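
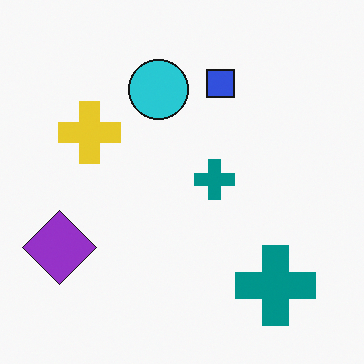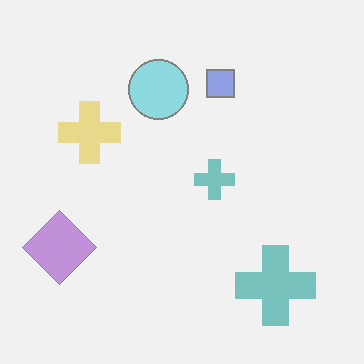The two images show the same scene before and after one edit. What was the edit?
This is the original image washed out (contrast reduced).

Tones are pushed toward mid-grey across the whole image — a global contrast change.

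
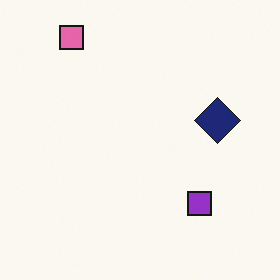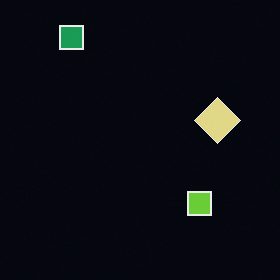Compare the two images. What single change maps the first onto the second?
Color-inverted (negative).

The light background has become dark and every shape's color is its complement — a photographic negative.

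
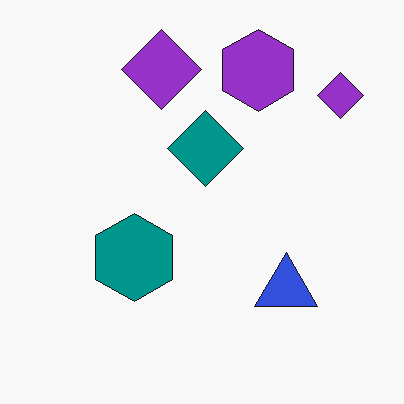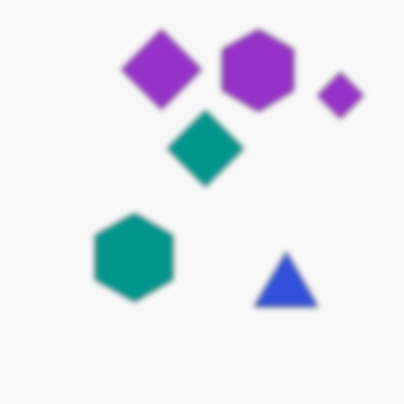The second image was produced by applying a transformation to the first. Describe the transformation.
The image was noticeably gaussian-blurred.

Shape edges and outlines are uniformly softened across the whole image.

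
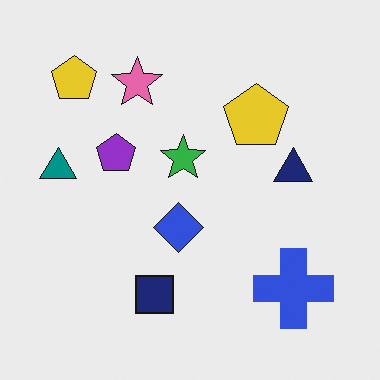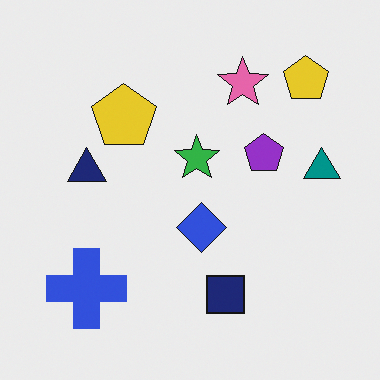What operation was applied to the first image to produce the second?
Flipped horizontally (left ↔ right).

The teal triangle is in the left of the first image and the right of the second — shapes on opposite sides of the vertical midline have swapped in a mirror flip.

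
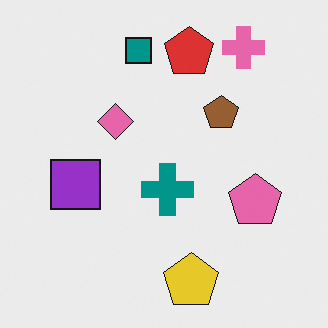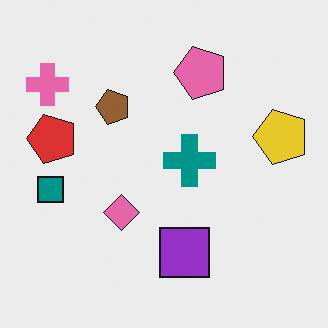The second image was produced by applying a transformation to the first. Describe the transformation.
The transformation is: rotated 90° counter-clockwise.

The pink cross sits in the top-right of the first image and the top-left of the second — consistent with a whole-image 90° counter-clockwise rotation.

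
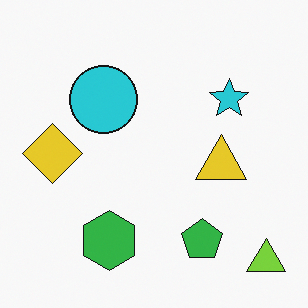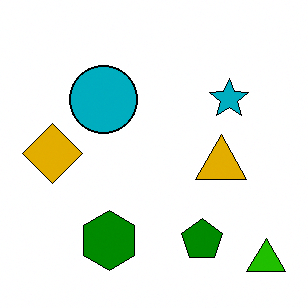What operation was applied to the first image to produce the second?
This is the original image given much higher contrast.

Tones are pushed away from mid-grey across the whole image — a global contrast change.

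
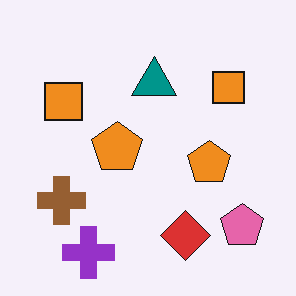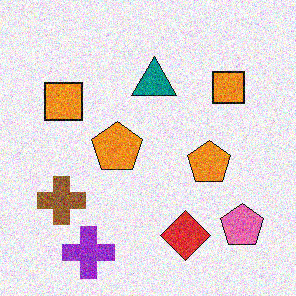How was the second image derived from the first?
The second image is the first degraded with heavy additive noise.

Random speckle covers the whole image, including the flat background.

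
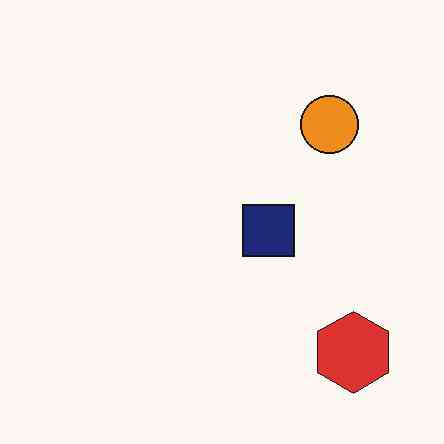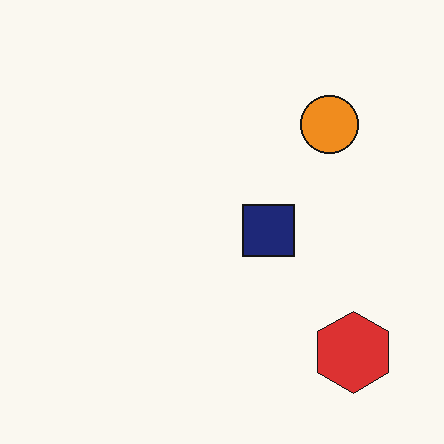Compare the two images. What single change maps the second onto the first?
The transformation is: given moderate JPEG compression.

Blocky 8×8 compression artifacts appear around shape edges and the flat background shows ringing — characteristic JPEG degradation.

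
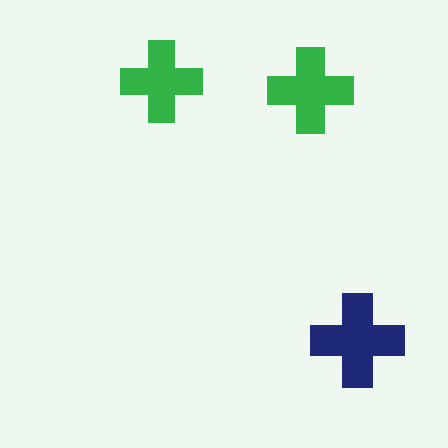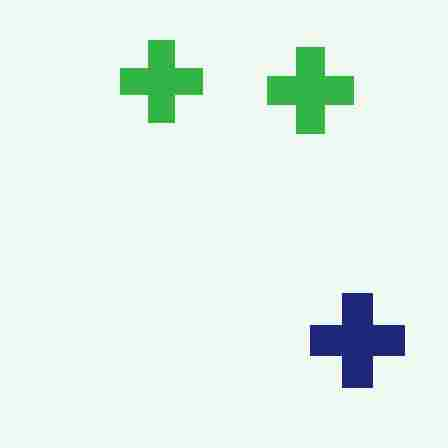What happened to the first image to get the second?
Heavily JPEG-compressed with obvious blocking artifacts.

Blocky 8×8 compression artifacts appear around shape edges and the flat background shows ringing — characteristic JPEG degradation.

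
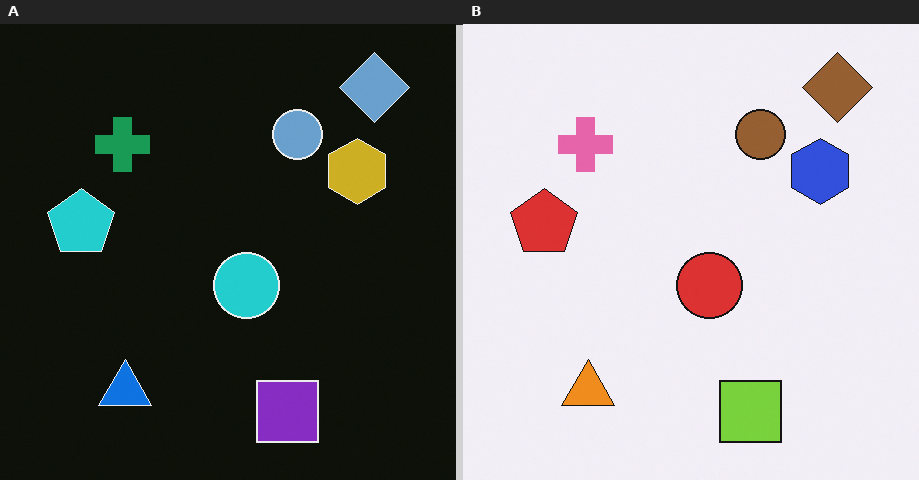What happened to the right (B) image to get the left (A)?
The image was color-inverted (negative).

The light background has become dark and every shape's color is its complement — a photographic negative.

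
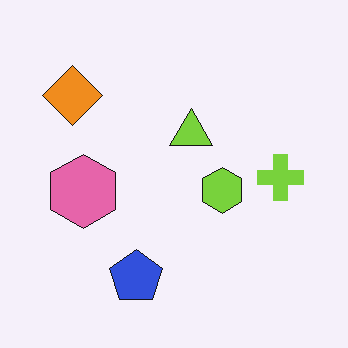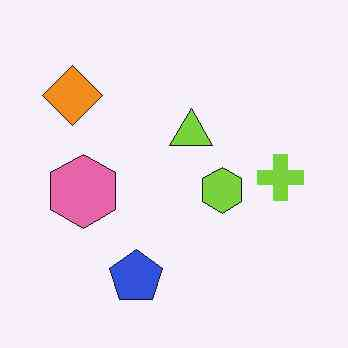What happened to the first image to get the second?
The image was JPEG-compressed with visible artifacts.

Blocky 8×8 compression artifacts appear around shape edges and the flat background shows ringing — characteristic JPEG degradation.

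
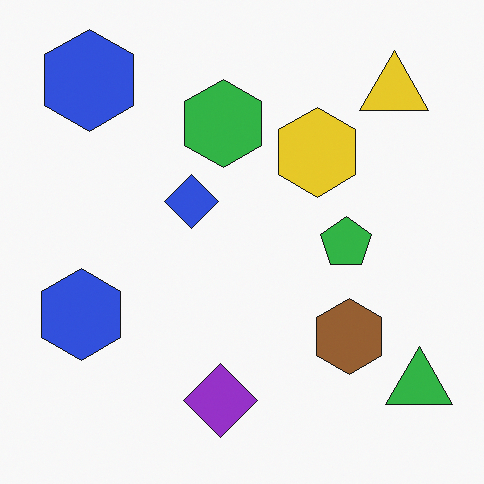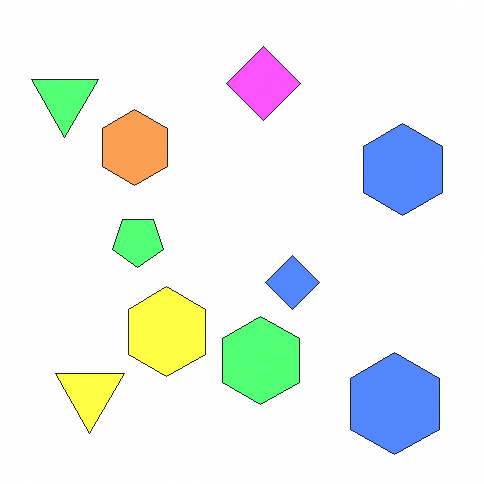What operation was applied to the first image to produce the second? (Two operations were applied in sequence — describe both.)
The transformation is: rotated 180°, then noticeably brightened.

The green triangle sits in the bottom-right of the first image and the top-left of the second — consistent with a whole-image 180° rotation. Every pixel — background and shapes alike — is uniformly brightened.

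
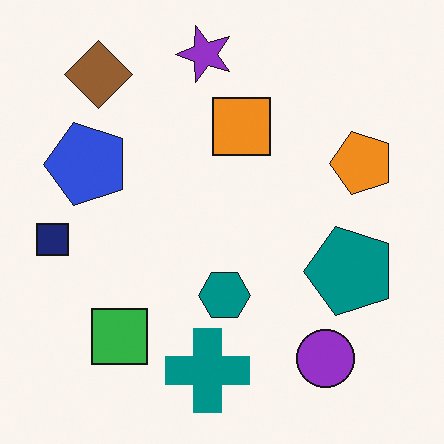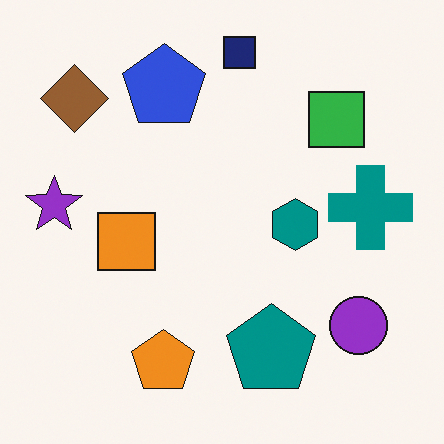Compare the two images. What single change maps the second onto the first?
The first image is the second transposed (reflected across the top-left ↔ bottom-right diagonal).

Shapes have swapped their row and column positions — what was in the top-right is now in the bottom-left — a diagonal reflection.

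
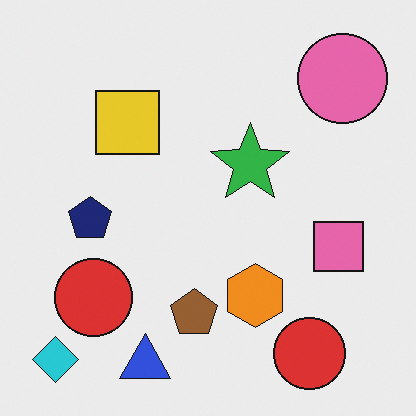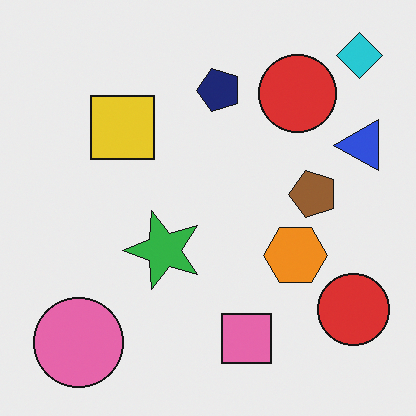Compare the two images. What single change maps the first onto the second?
The image was transposed (reflected across the top-left ↔ bottom-right diagonal).

Shapes have swapped their row and column positions — what was in the top-right is now in the bottom-left — a diagonal reflection.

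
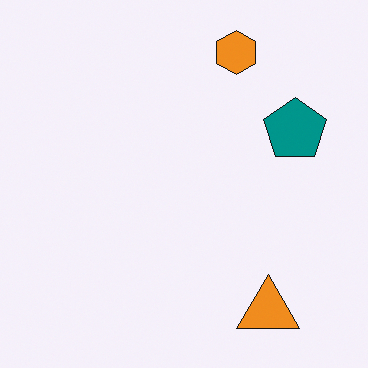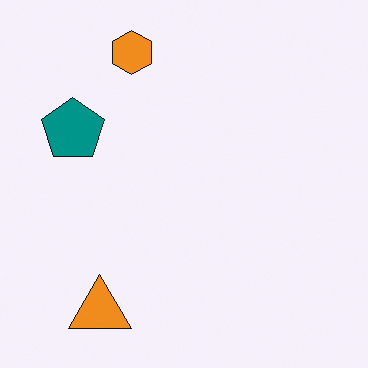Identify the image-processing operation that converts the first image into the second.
This is the original image flipped horizontally (left ↔ right).

The teal pentagon is in the right of the first image and the left of the second — shapes on opposite sides of the vertical midline have swapped in a mirror flip.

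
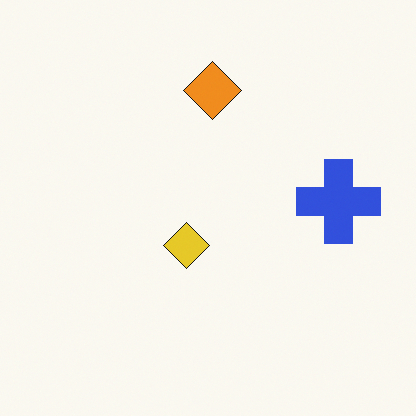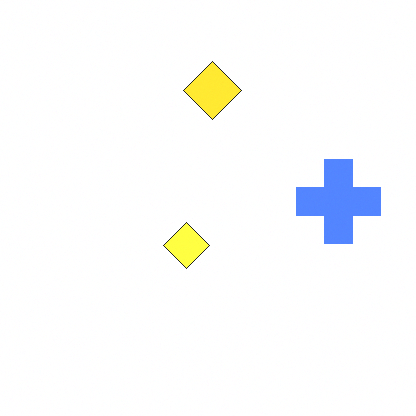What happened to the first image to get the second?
The image was noticeably brightened.

Every pixel — background and shapes alike — is uniformly brightened.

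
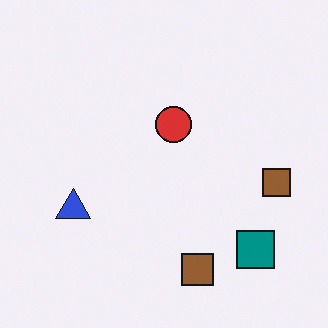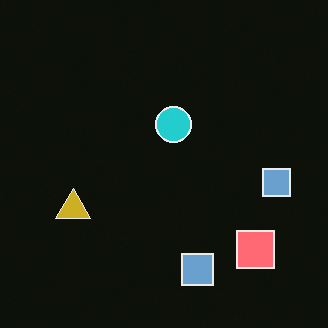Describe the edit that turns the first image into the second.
Color-inverted (negative).

The light background has become dark and every shape's color is its complement — a photographic negative.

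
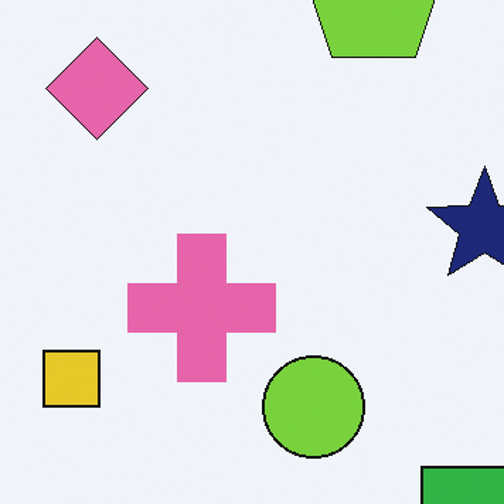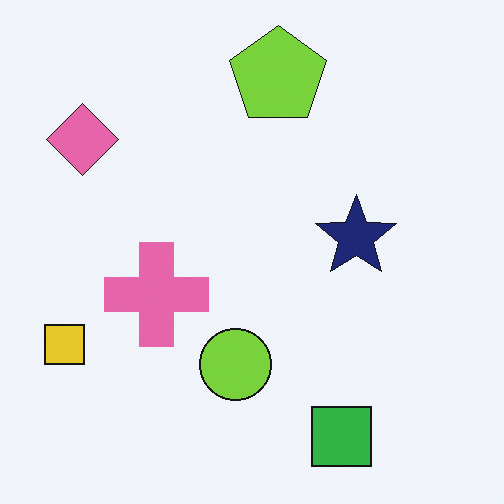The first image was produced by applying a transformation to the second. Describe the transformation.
The transformation is: cropped slightly and scaled back up.

The visible shapes are larger and the field of view is narrower; shapes near the original edges may be partly or wholly outside the frame — a crop-and-rescale.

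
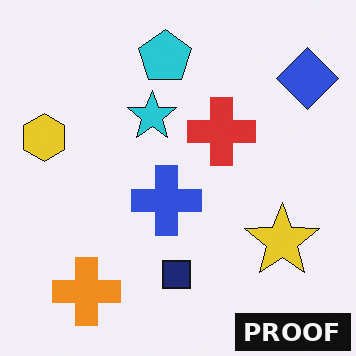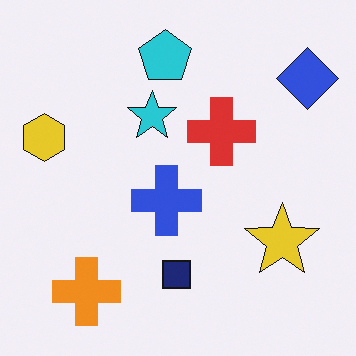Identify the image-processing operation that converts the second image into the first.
It was watermarked with the text "PROOF" in the lower-right corner.

A dark label reading "PROOF" appears in the lower-right corner.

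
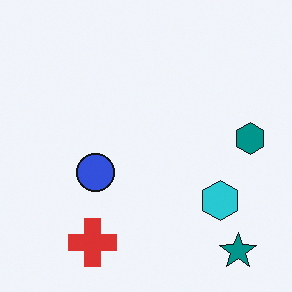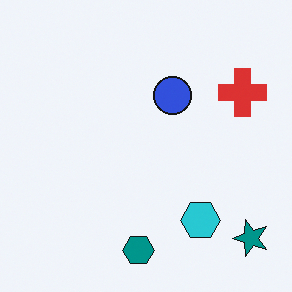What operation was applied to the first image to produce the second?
The second image is the first transposed (reflected across the top-left ↔ bottom-right diagonal).

Shapes have swapped their row and column positions — what was in the top-right is now in the bottom-left — a diagonal reflection.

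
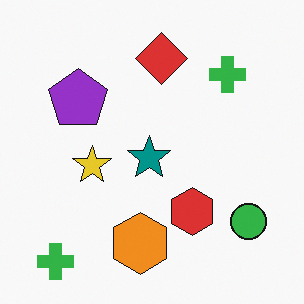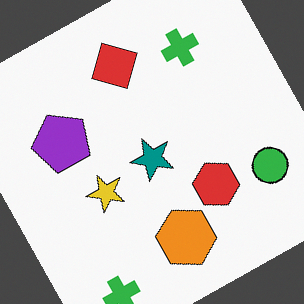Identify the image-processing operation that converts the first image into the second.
It was rotated counter-clockwise by a moderate amount.

Every shape is tilted by the same angle and the image corners show triangular fill wedges — a whole-image rotation by a non-right angle.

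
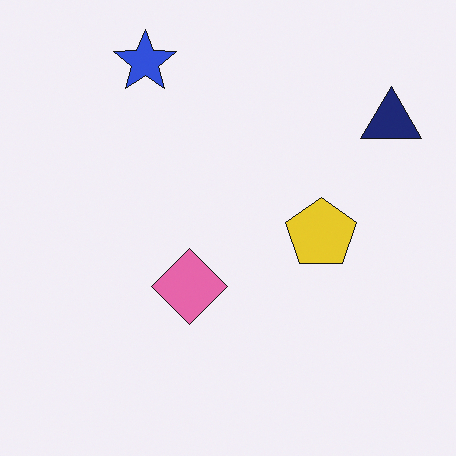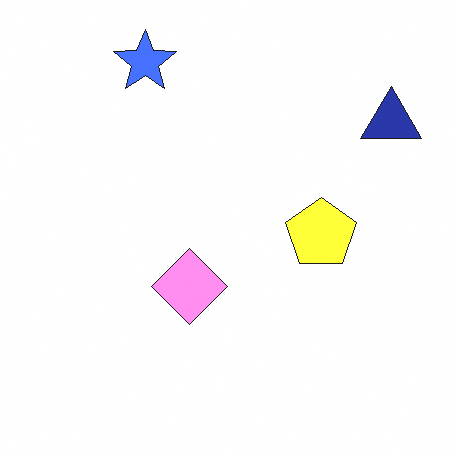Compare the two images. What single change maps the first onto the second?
The transformation is: brightened a lot.

Every pixel — background and shapes alike — is uniformly brightened.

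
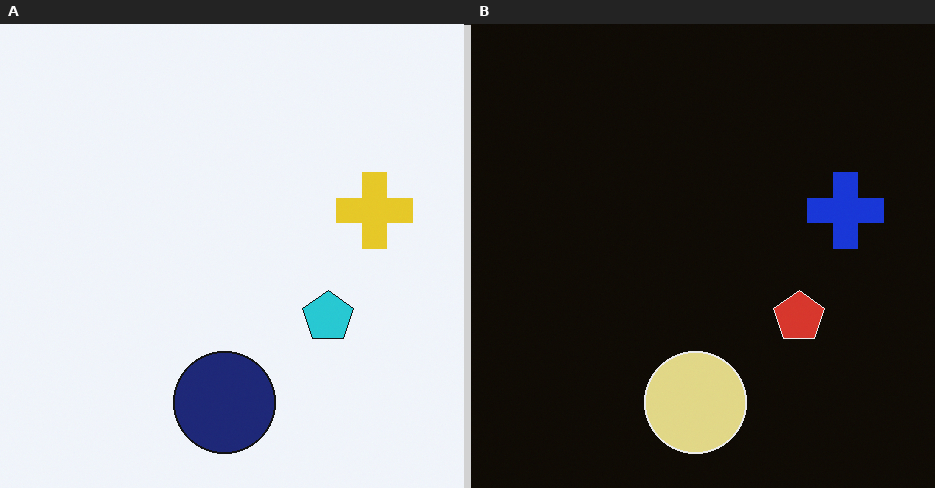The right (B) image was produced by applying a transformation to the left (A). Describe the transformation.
Color-inverted (negative).

The light background has become dark and every shape's color is its complement — a photographic negative.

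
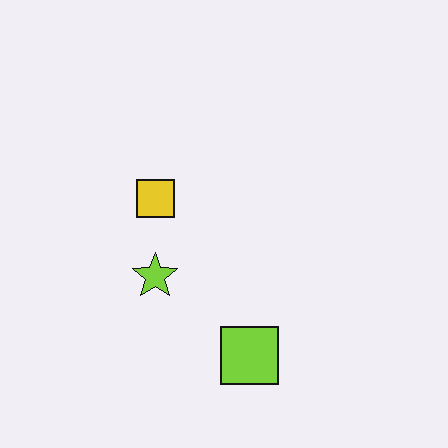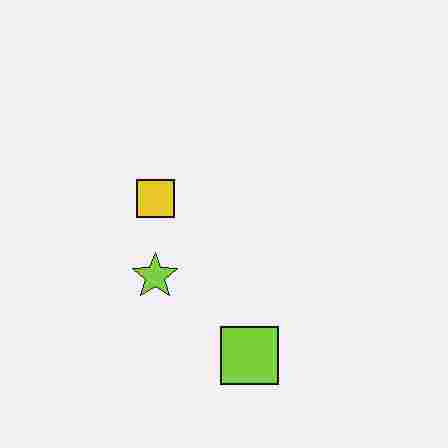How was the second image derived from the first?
The transformation is: degraded with heavy JPEG compression.

Blocky 8×8 compression artifacts appear around shape edges and the flat background shows ringing — characteristic JPEG degradation.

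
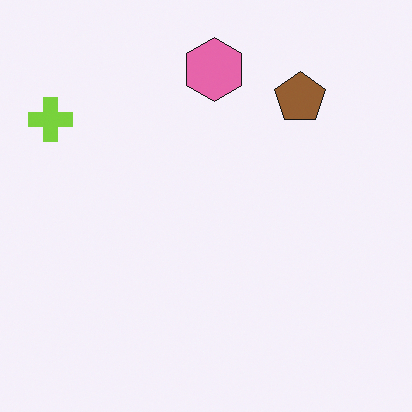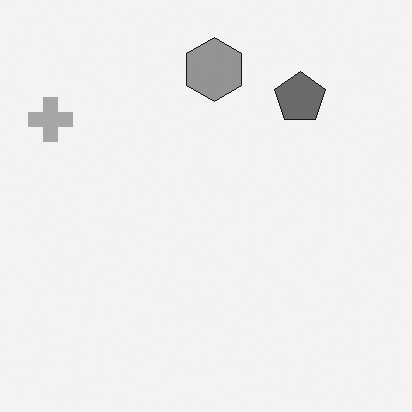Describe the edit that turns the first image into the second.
The image was converted to grayscale.

All color is removed — every shape is now a shade of grey.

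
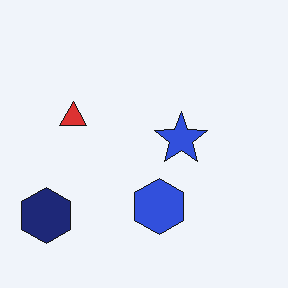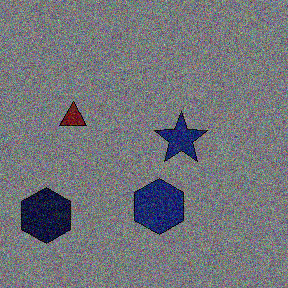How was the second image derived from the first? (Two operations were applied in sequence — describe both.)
The image was noticeably darkened, then degraded with moderate additive noise.

Every pixel — background and shapes alike — is uniformly darkened. Random speckle covers the whole image, including the flat background.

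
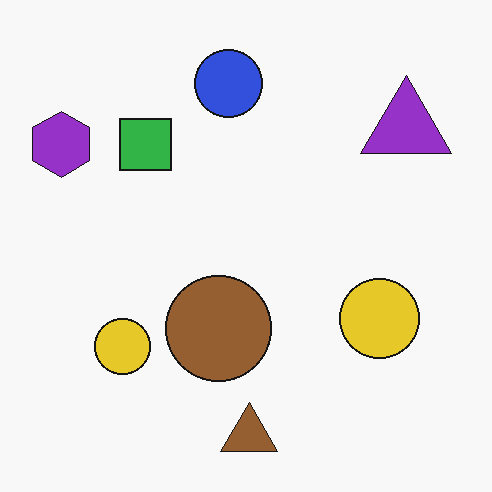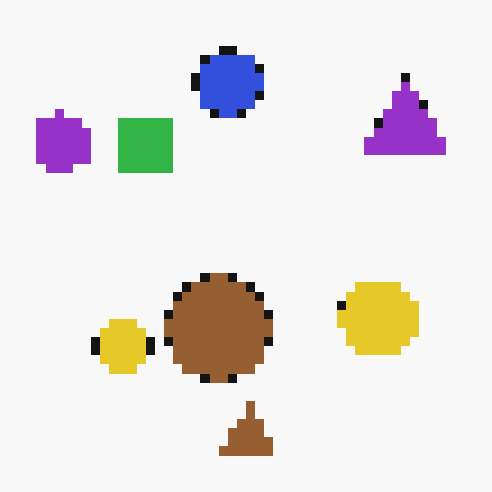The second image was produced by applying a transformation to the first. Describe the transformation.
This is the original image coarsely pixelated.

Shapes are reduced to large square blocks; fine edges and outlines are lost — a downscale-then-upscale (mosaic) effect.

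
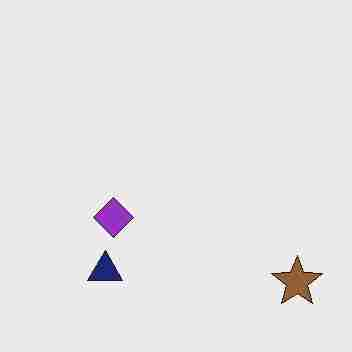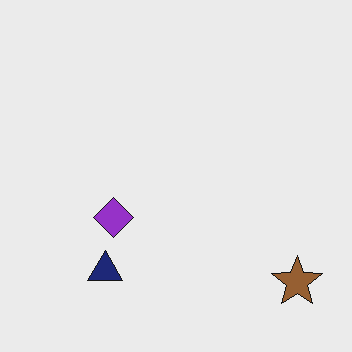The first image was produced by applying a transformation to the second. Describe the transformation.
The transformation is: heavily JPEG-compressed with obvious blocking artifacts.

Blocky 8×8 compression artifacts appear around shape edges and the flat background shows ringing — characteristic JPEG degradation.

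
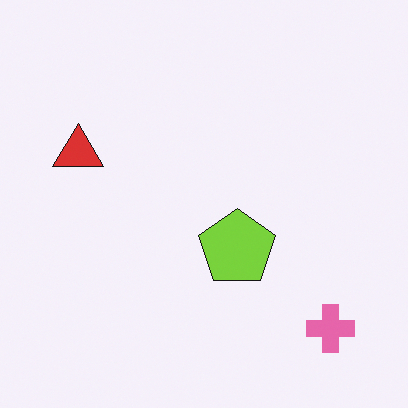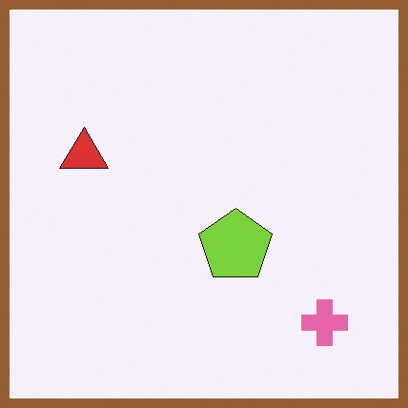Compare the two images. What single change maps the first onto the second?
This is the original image framed with a brown border.

A solid brown frame runs around the edge of the second image, with the content slightly shrunk inside it.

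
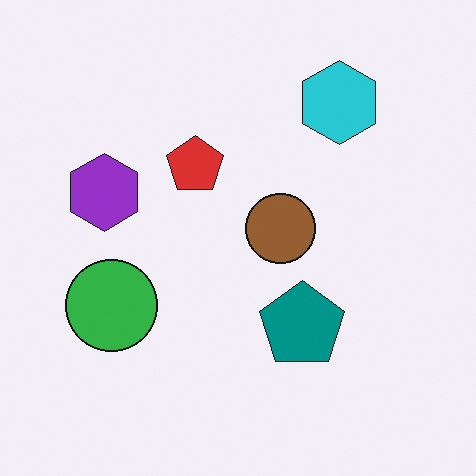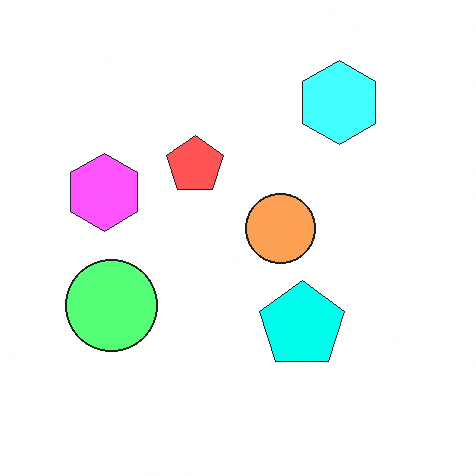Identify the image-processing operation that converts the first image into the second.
Substantially brightened.

Every pixel — background and shapes alike — is uniformly brightened.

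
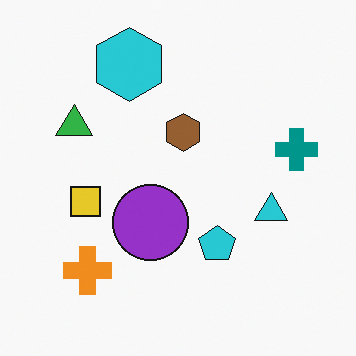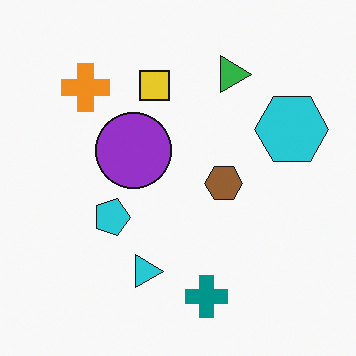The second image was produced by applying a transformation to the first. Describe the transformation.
The transformation is: rotated 90° clockwise.

The orange cross sits in the bottom-left of the first image and the top-left of the second — consistent with a whole-image 90° clockwise rotation.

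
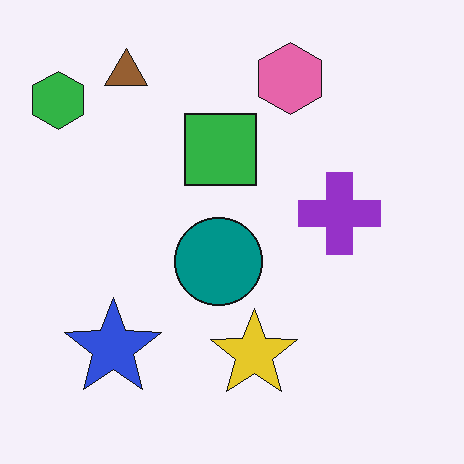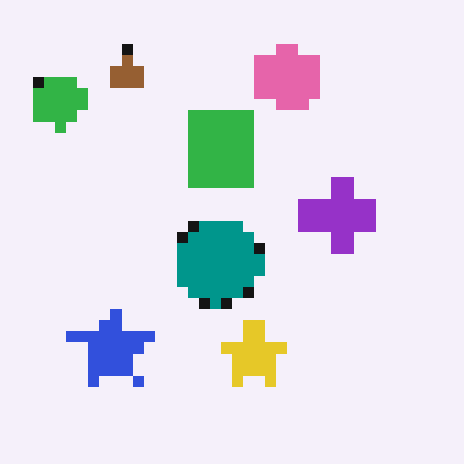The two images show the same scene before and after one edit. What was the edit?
The image was coarsely pixelated.

Shapes are reduced to large square blocks; fine edges and outlines are lost — a downscale-then-upscale (mosaic) effect.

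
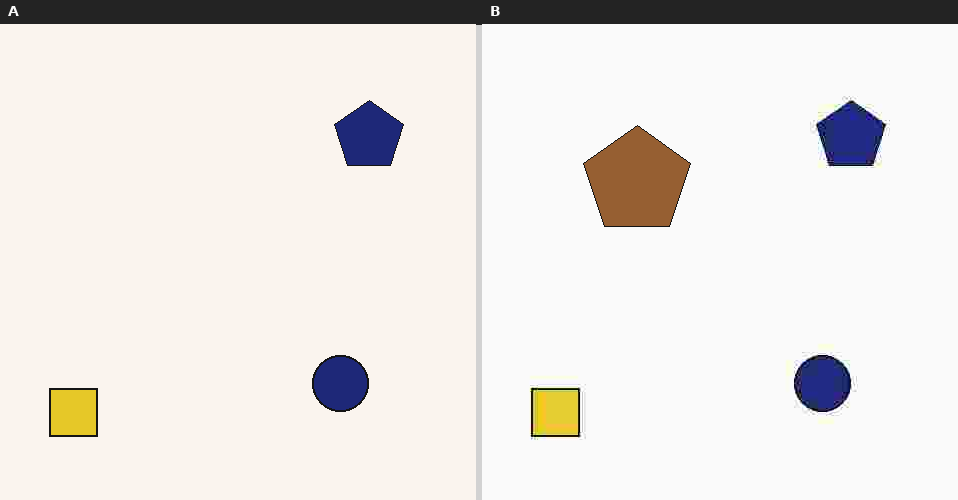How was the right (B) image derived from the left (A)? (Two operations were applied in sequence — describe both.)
Heavily JPEG-compressed with obvious blocking artifacts, then overlaid with an additional brown pentagon.

Blocky 8×8 compression artifacts appear around shape edges and the flat background shows ringing — characteristic JPEG degradation. A brown pentagon appears in the right (B) image that is absent from the left (A).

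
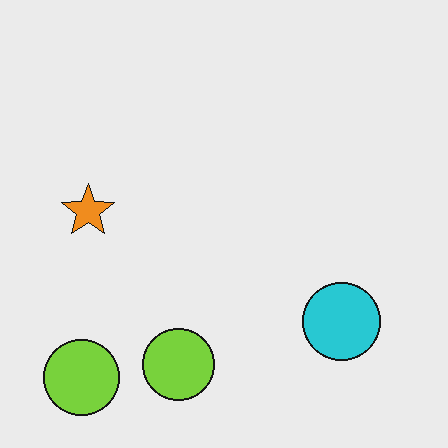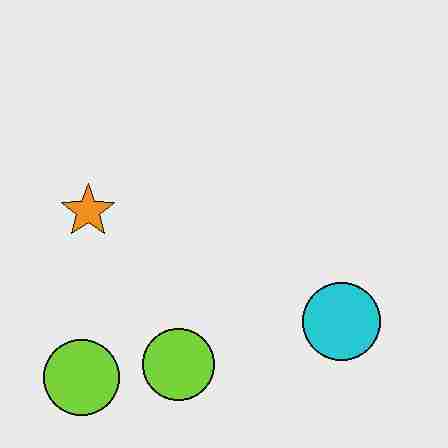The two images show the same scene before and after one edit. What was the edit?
The transformation is: degraded with heavy JPEG compression.

Blocky 8×8 compression artifacts appear around shape edges and the flat background shows ringing — characteristic JPEG degradation.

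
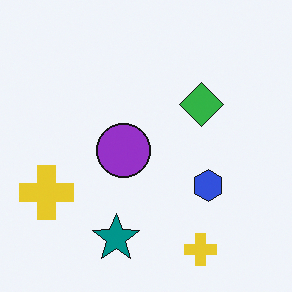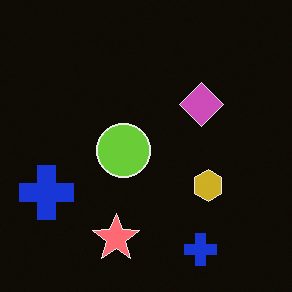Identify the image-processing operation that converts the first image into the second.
The transformation is: color-inverted (negative).

The light background has become dark and every shape's color is its complement — a photographic negative.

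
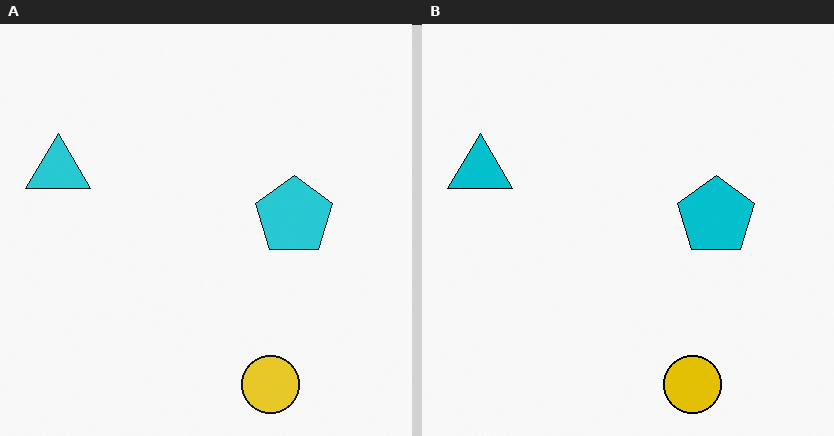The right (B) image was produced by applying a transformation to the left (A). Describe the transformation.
It was given slightly increased contrast.

Tones are pushed away from mid-grey across the whole image — a global contrast change.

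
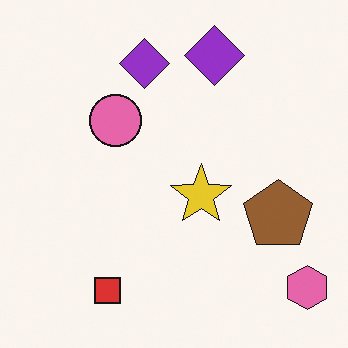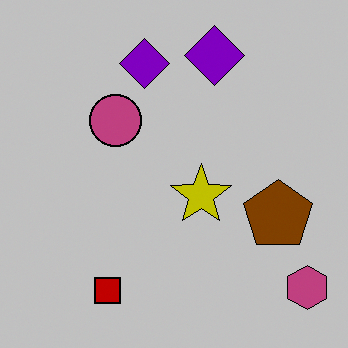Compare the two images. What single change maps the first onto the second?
The image was aggressively posterized.

Each flat color has snapped to a coarser quantized level — most visibly, the near-white background has dropped to a flat grey.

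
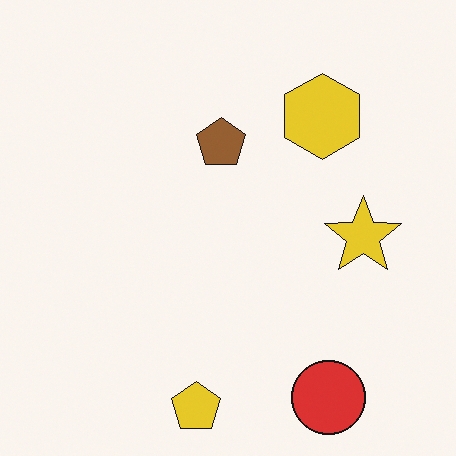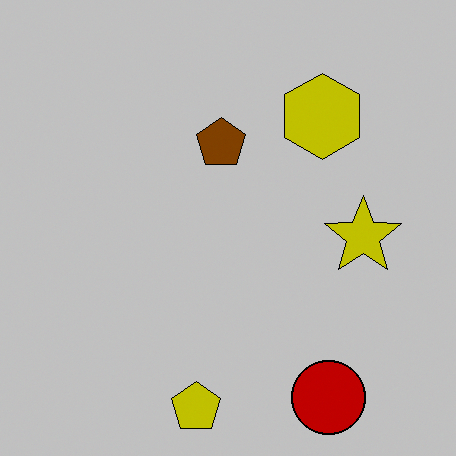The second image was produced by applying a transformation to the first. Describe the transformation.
The image was heavily posterized to just a handful of flat colors.

Each flat color has snapped to a coarser quantized level — most visibly, the near-white background has dropped to a flat grey.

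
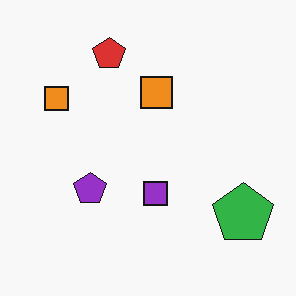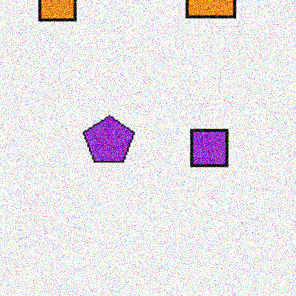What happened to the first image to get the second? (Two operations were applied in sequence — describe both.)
It was cropped to a modestly smaller region and rescaled, then degraded with strong gaussian noise.

The visible shapes are larger and the field of view is narrower; shapes near the original edges may be partly or wholly outside the frame — a crop-and-rescale. Random speckle covers the whole image, including the flat background.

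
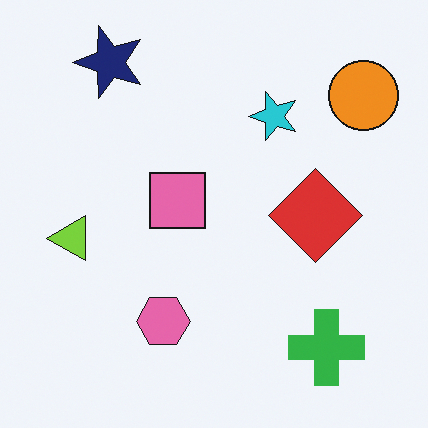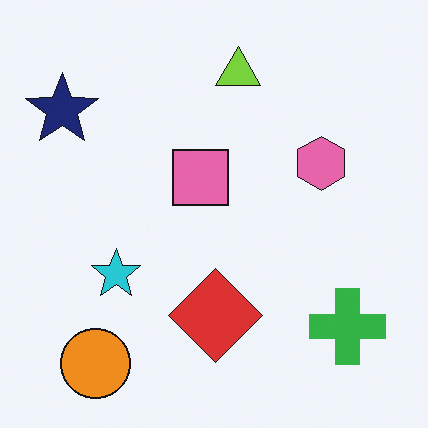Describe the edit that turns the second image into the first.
This is the original image transposed (reflected across the top-left ↔ bottom-right diagonal).

Shapes have swapped their row and column positions — what was in the top-right is now in the bottom-left — a diagonal reflection.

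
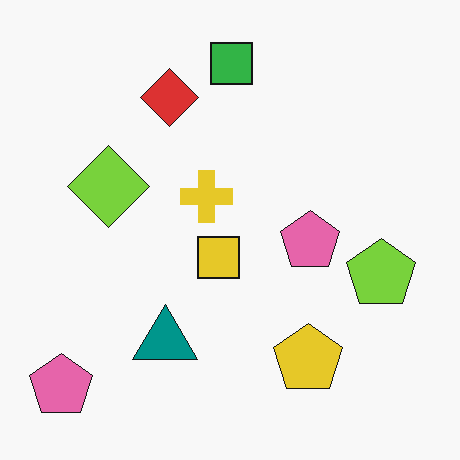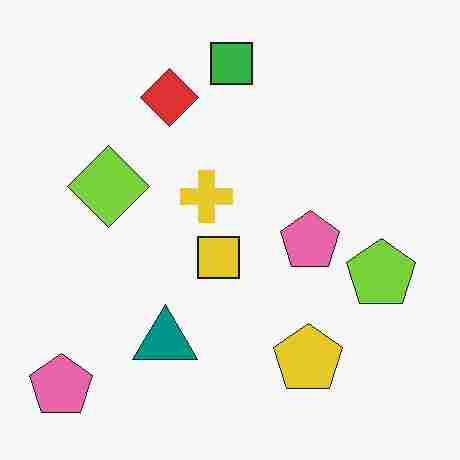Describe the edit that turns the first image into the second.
The image was heavily JPEG-compressed with obvious blocking artifacts.

Blocky 8×8 compression artifacts appear around shape edges and the flat background shows ringing — characteristic JPEG degradation.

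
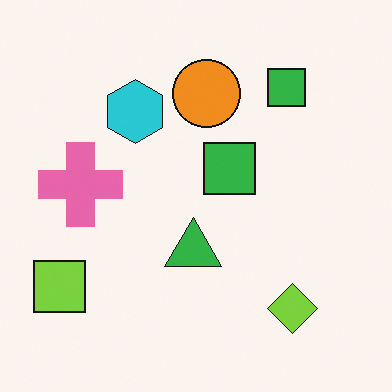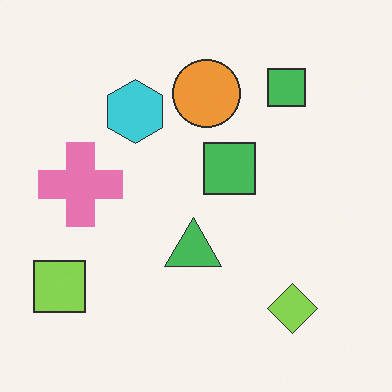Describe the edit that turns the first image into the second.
The second image is the first given slightly reduced contrast.

Tones are pushed toward mid-grey across the whole image — a global contrast change.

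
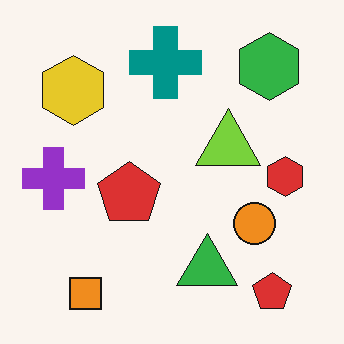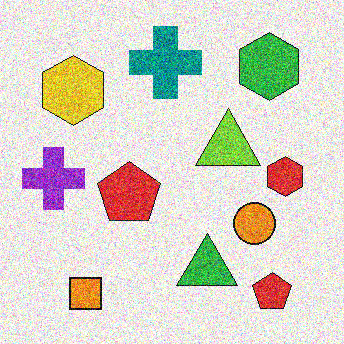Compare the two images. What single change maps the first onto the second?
Degraded with heavy additive noise.

Random speckle covers the whole image, including the flat background.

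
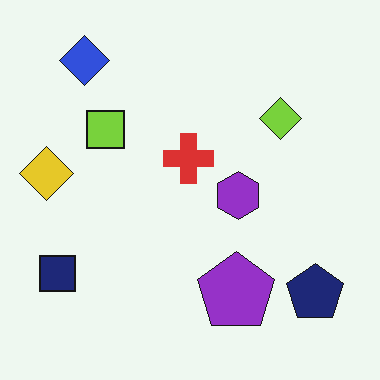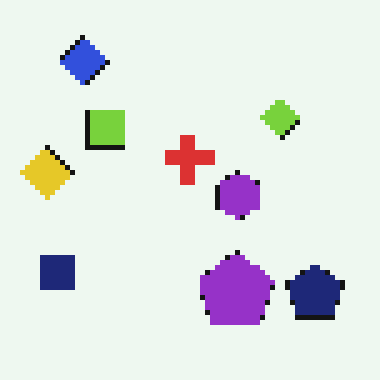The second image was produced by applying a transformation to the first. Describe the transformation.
The image was lightly pixelated (a mild mosaic effect).

Shapes are reduced to large square blocks; fine edges and outlines are lost — a downscale-then-upscale (mosaic) effect.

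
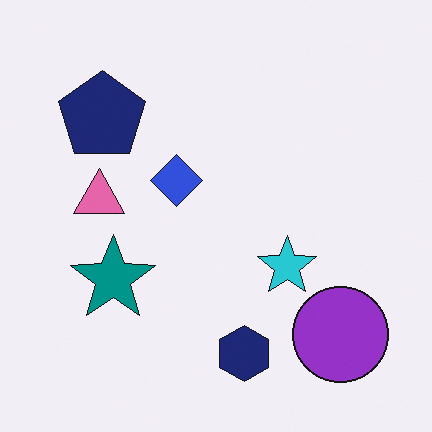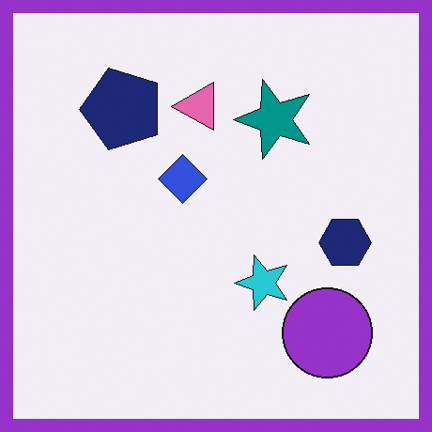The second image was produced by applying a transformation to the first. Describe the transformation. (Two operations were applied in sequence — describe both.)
The transformation is: transposed (reflected across the top-left ↔ bottom-right diagonal), then framed with a purple border.

Shapes have swapped their row and column positions — what was in the top-right is now in the bottom-left — a diagonal reflection. A solid purple frame runs around the edge of the second image, with the content slightly shrunk inside it.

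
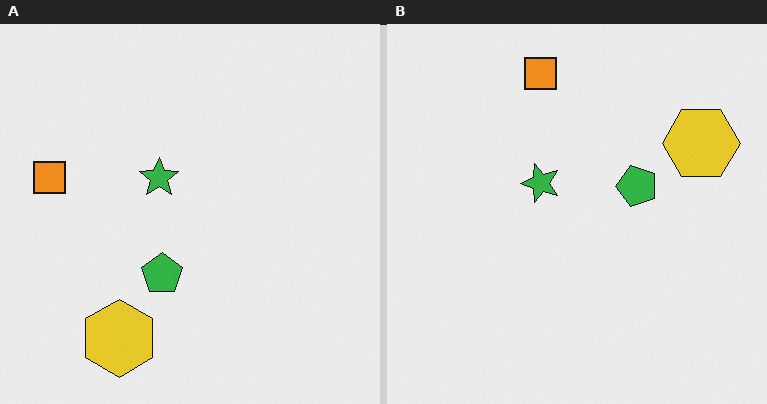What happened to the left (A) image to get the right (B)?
Transposed (reflected across the top-left ↔ bottom-right diagonal).

Shapes have swapped their row and column positions — what was in the top-right is now in the bottom-left — a diagonal reflection.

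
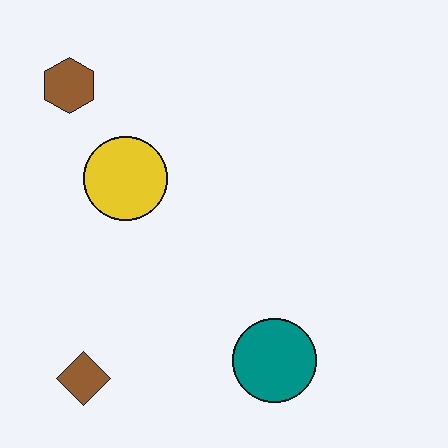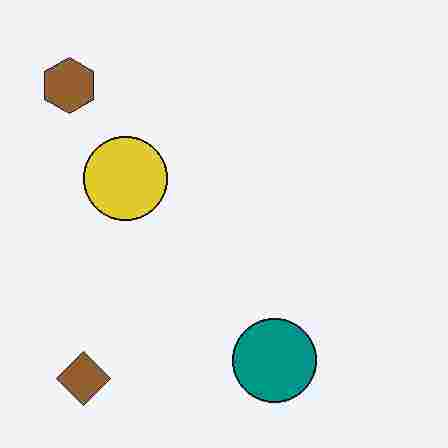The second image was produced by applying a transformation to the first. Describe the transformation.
This is the original image heavily JPEG-compressed with obvious blocking artifacts.

Blocky 8×8 compression artifacts appear around shape edges and the flat background shows ringing — characteristic JPEG degradation.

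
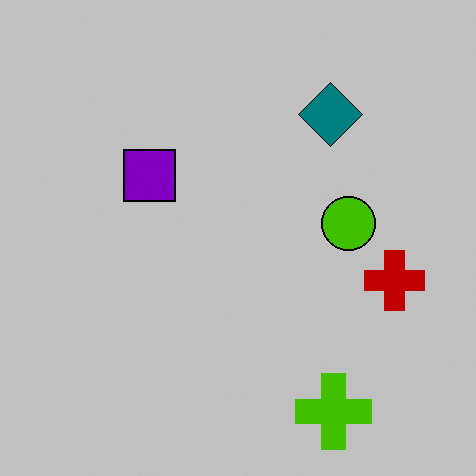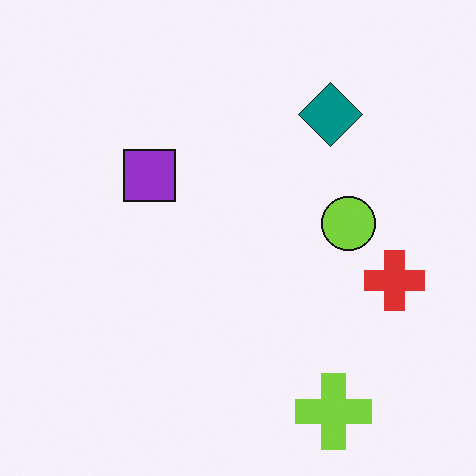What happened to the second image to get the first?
The transformation is: heavily posterized to just a handful of flat colors.

Each flat color has snapped to a coarser quantized level — most visibly, the near-white background has dropped to a flat grey.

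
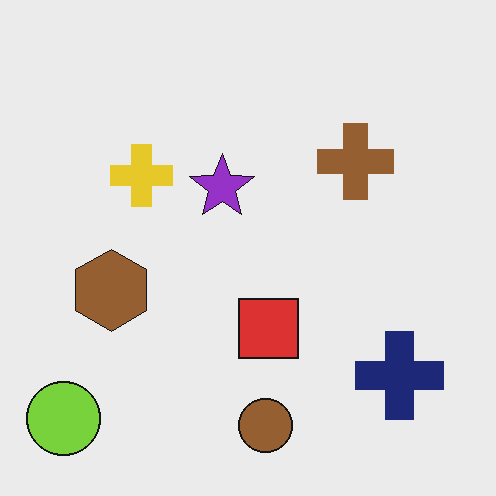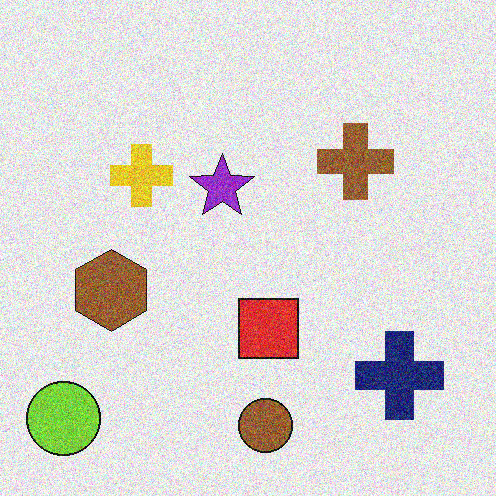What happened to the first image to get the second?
Degraded with heavy additive noise.

Random speckle covers the whole image, including the flat background.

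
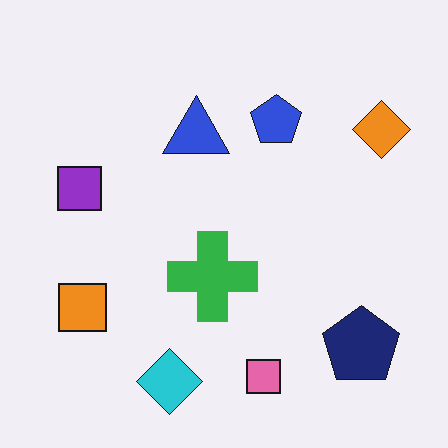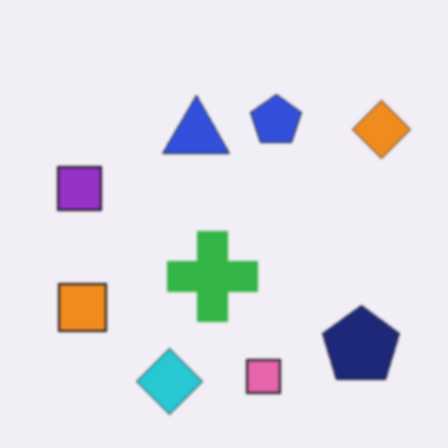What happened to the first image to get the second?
The transformation is: given a subtle gaussian blur.

Shape edges and outlines are uniformly softened across the whole image.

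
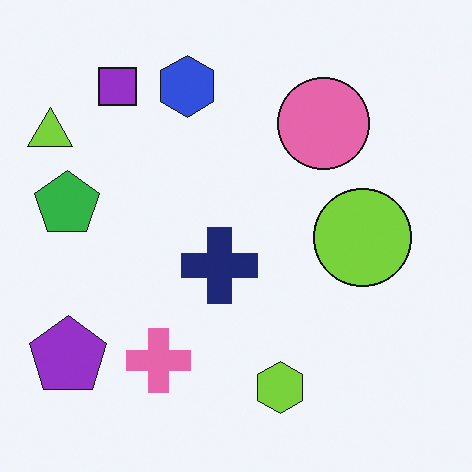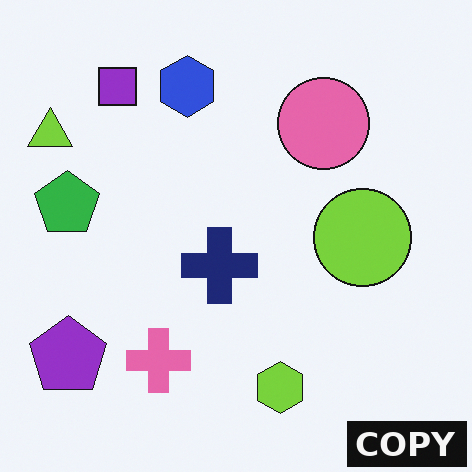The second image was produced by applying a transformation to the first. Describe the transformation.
This is the original image watermarked with the text "COPY" in the lower-right corner.

A dark label reading "COPY" appears in the lower-right corner.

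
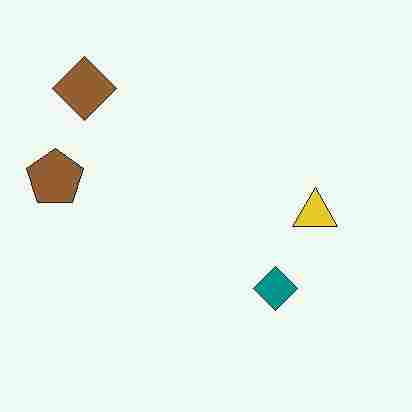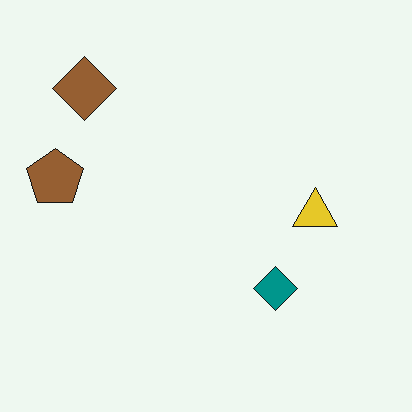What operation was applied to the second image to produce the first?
This is the original image heavily JPEG-compressed with obvious blocking artifacts.

Blocky 8×8 compression artifacts appear around shape edges and the flat background shows ringing — characteristic JPEG degradation.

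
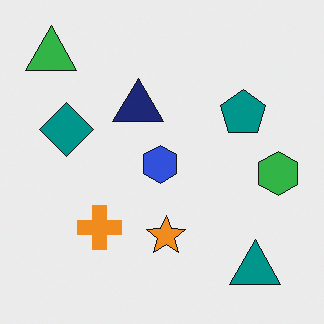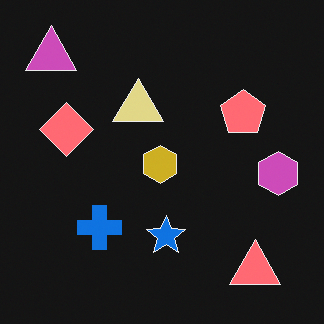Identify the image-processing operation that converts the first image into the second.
It was color-inverted (negative).

The light background has become dark and every shape's color is its complement — a photographic negative.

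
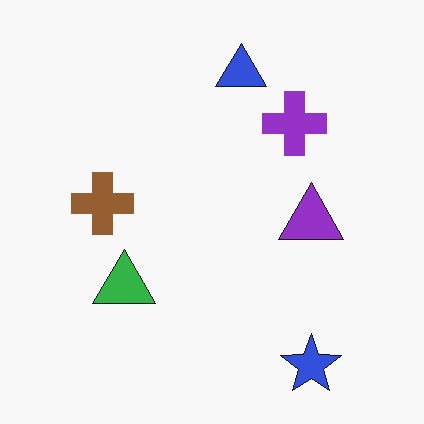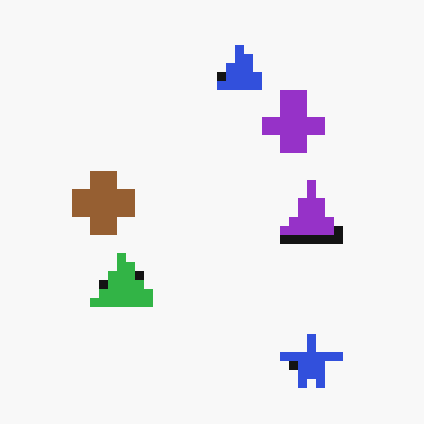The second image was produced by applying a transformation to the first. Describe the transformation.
Heavily pixelated into large blocks.

Shapes are reduced to large square blocks; fine edges and outlines are lost — a downscale-then-upscale (mosaic) effect.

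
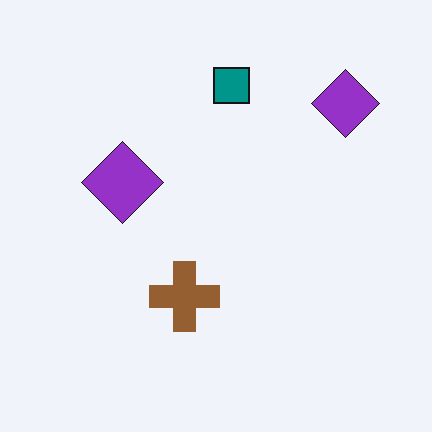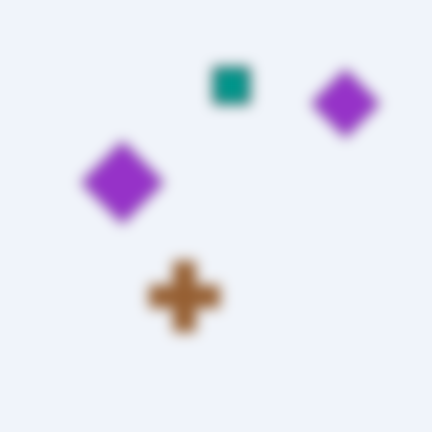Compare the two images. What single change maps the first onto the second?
The transformation is: heavily blurred.

Shape edges and outlines are uniformly softened across the whole image.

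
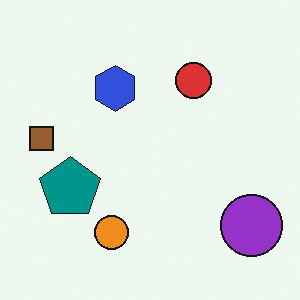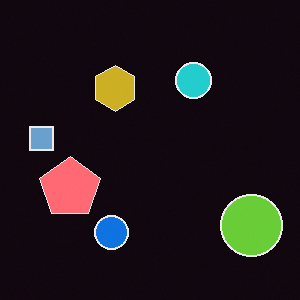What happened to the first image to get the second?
This is the original image color-inverted (negative).

The light background has become dark and every shape's color is its complement — a photographic negative.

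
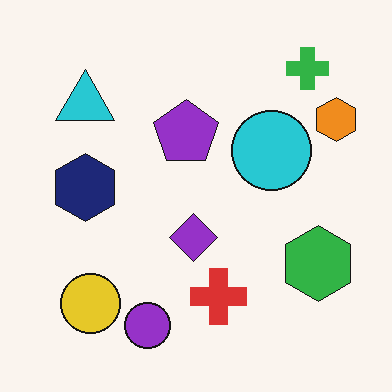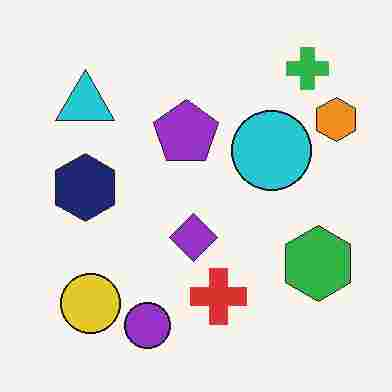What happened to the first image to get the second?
The image was heavily JPEG-compressed with obvious blocking artifacts.

Blocky 8×8 compression artifacts appear around shape edges and the flat background shows ringing — characteristic JPEG degradation.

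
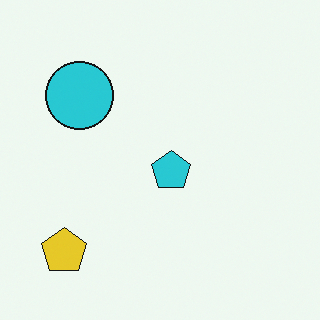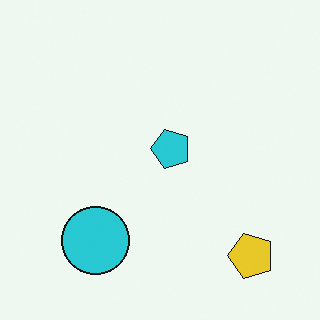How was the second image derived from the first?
Rotated 90° counter-clockwise.

The yellow pentagon sits in the bottom-left of the first image and the bottom-right of the second — consistent with a whole-image 90° counter-clockwise rotation.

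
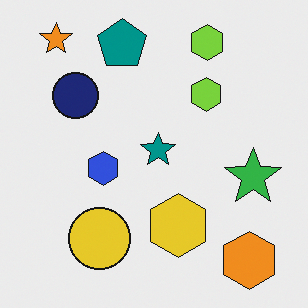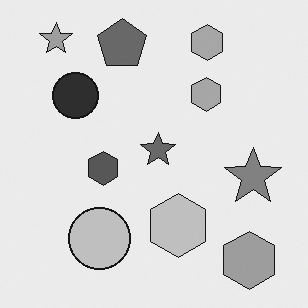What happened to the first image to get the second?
Converted to grayscale.

All color is removed — every shape is now a shade of grey.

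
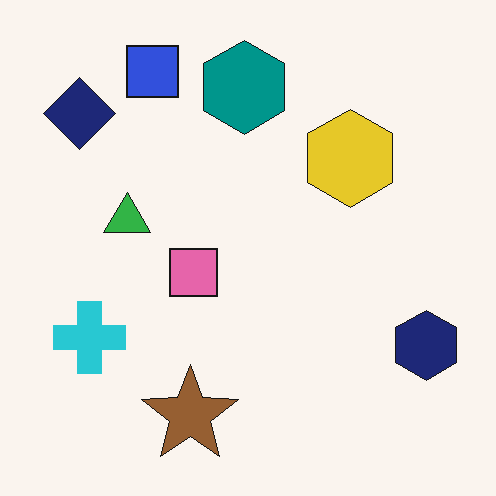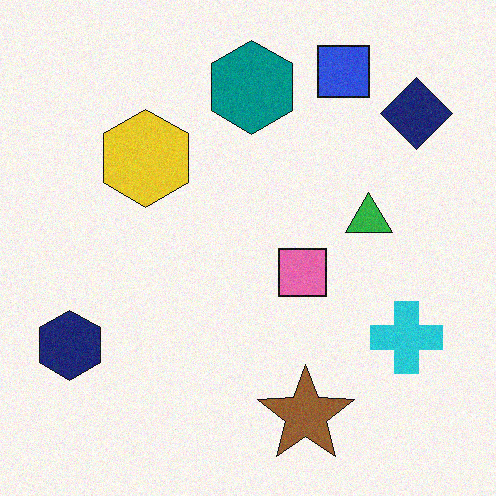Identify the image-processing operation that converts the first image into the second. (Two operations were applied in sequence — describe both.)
The transformation is: flipped horizontally (left ↔ right), then degraded with subtle gaussian noise.

The navy hexagon is in the bottom-right of the first image and the bottom-left of the second — shapes on opposite sides of the vertical midline have swapped in a mirror flip. Random speckle covers the whole image, including the flat background.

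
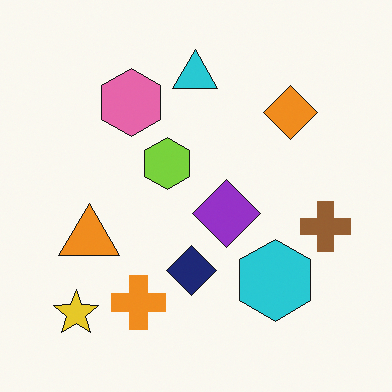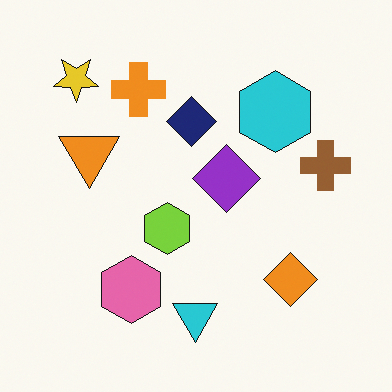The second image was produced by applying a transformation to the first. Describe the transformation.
Flipped vertically (top ↔ bottom).

The cyan triangle is in the top of the first image and the bottom of the second — shapes on opposite sides of the horizontal midline have swapped in a mirror flip.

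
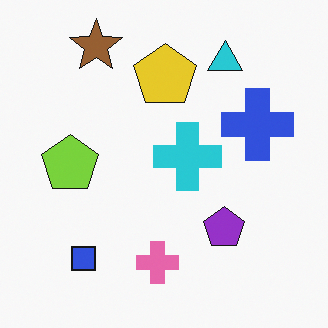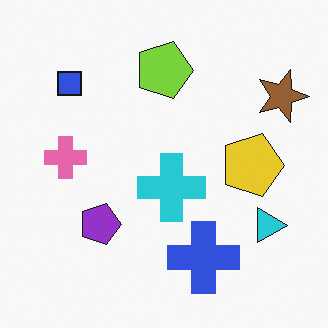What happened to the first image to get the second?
This is the original image rotated 90° clockwise.

The brown star sits in the top-left of the first image and the top-right of the second — consistent with a whole-image 90° clockwise rotation.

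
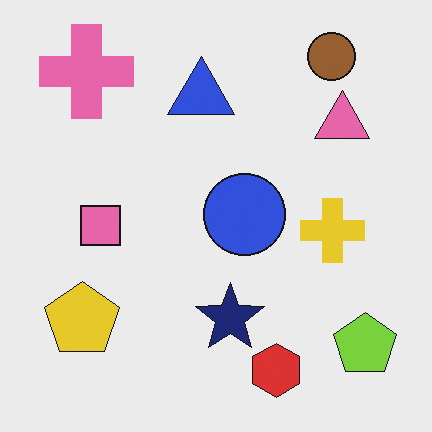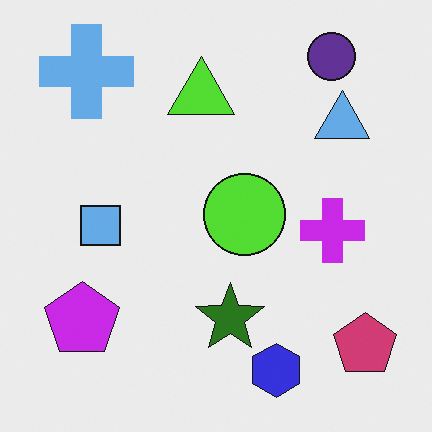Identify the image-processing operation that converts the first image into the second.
The transformation is: hue-shifted by a large amount.

Every shape's color has rotated by the same amount around the hue wheel — a uniform hue shift.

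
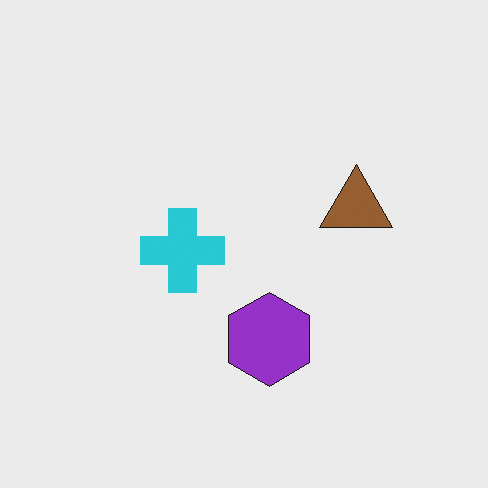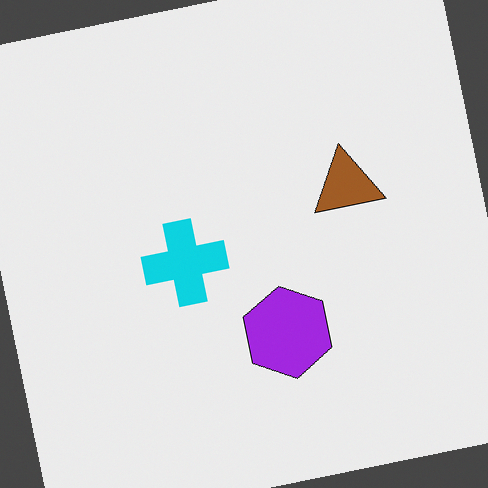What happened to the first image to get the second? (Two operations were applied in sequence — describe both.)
The transformation is: slightly oversaturated, then rotated counter-clockwise by a slight angle.

All colors are more vivid — a global saturation change. Every shape is tilted by the same angle and the image corners show triangular fill wedges — a whole-image rotation by a non-right angle.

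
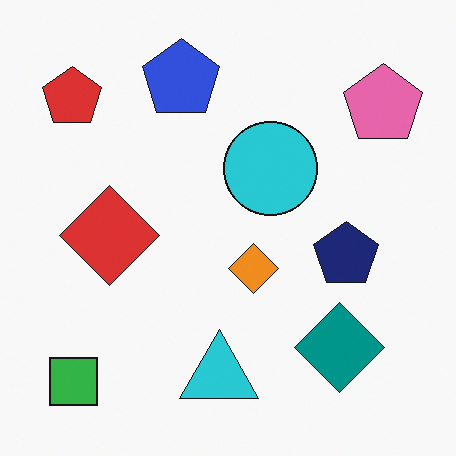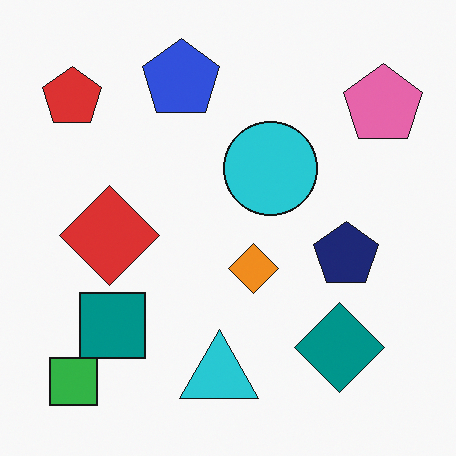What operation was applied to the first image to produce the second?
Overlaid with an additional teal square.

A teal square appears in the second image that is absent from the first.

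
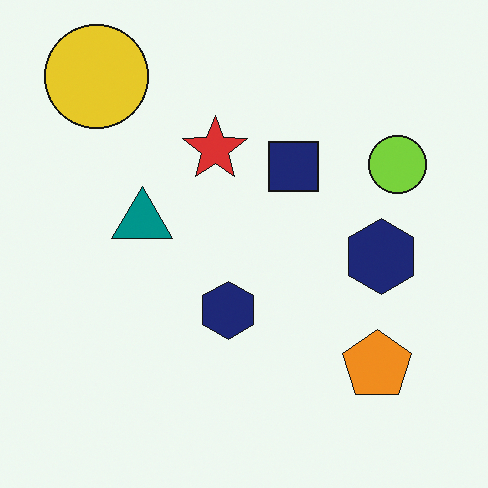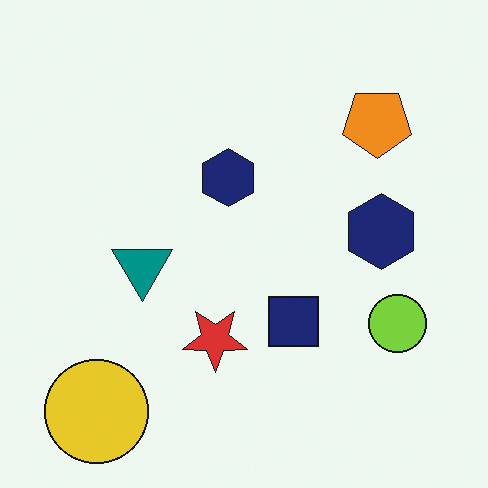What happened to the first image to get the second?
This is the original image flipped vertically (top ↔ bottom).

The yellow circle is in the top-left of the first image and the bottom-left of the second — shapes on opposite sides of the horizontal midline have swapped in a mirror flip.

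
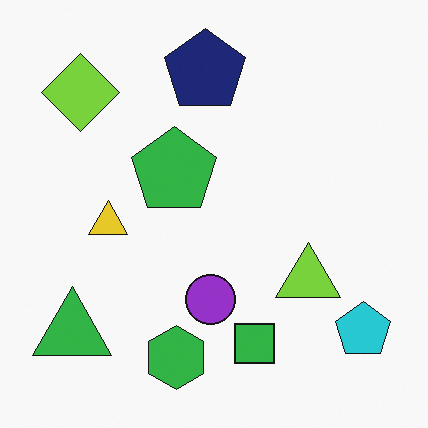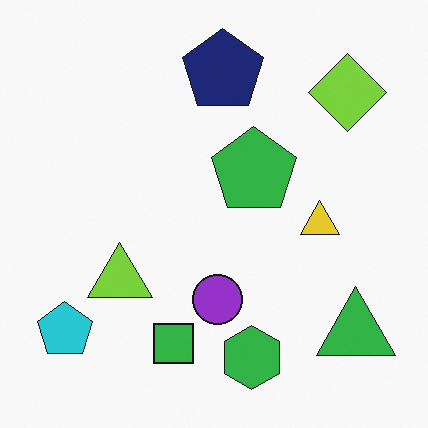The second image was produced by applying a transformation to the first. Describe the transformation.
This is the original image flipped horizontally (left ↔ right).

The cyan pentagon is in the bottom-right of the first image and the bottom-left of the second — shapes on opposite sides of the vertical midline have swapped in a mirror flip.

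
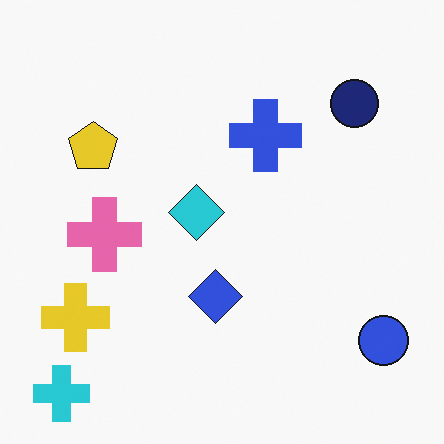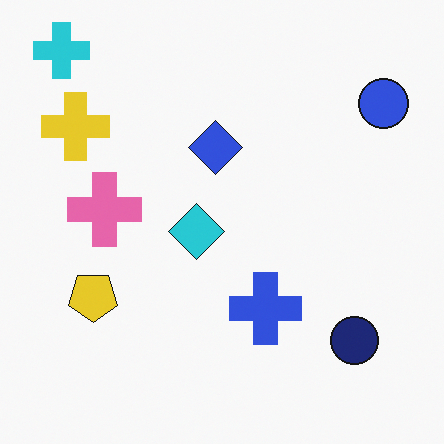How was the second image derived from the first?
The transformation is: flipped vertically (top ↔ bottom).

The cyan cross is in the bottom-left of the first image and the top-left of the second — shapes on opposite sides of the horizontal midline have swapped in a mirror flip.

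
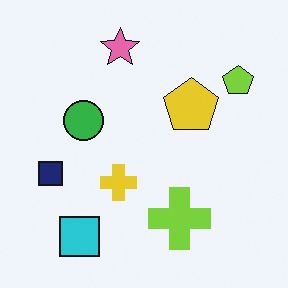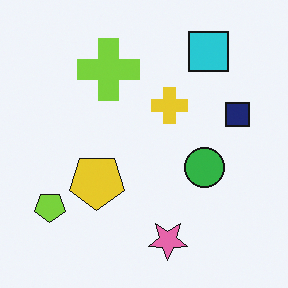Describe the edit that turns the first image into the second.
This is the original image rotated 180°.

The lime pentagon sits in the top-right of the first image and the bottom-left of the second — consistent with a whole-image 180° rotation.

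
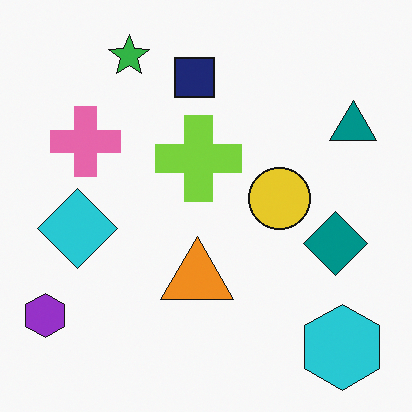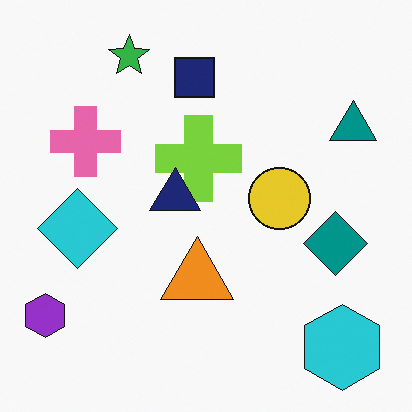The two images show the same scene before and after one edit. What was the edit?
It was overlaid with an additional navy triangle.

A navy triangle appears in the second image that is absent from the first.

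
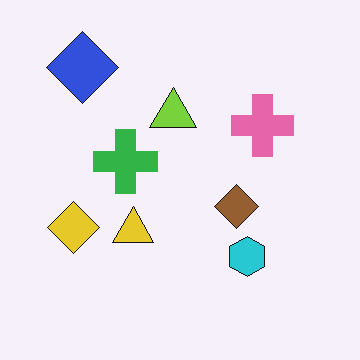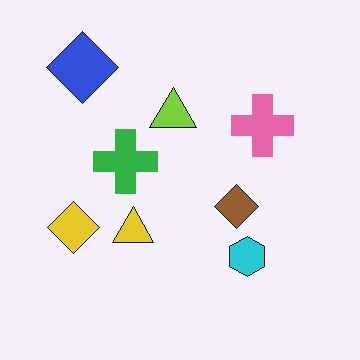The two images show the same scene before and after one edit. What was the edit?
JPEG-compressed with visible artifacts.

Blocky 8×8 compression artifacts appear around shape edges and the flat background shows ringing — characteristic JPEG degradation.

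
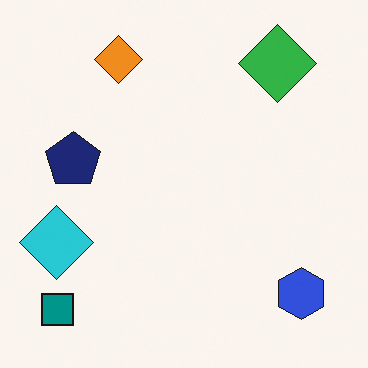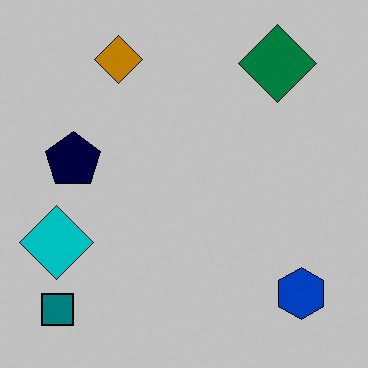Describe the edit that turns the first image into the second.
The image was heavily posterized to just a handful of flat colors.

Each flat color has snapped to a coarser quantized level — most visibly, the near-white background has dropped to a flat grey.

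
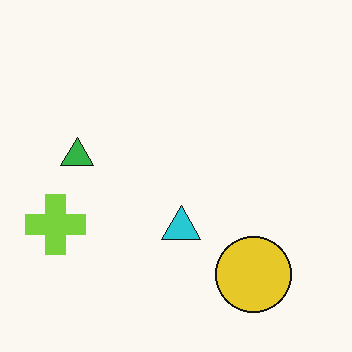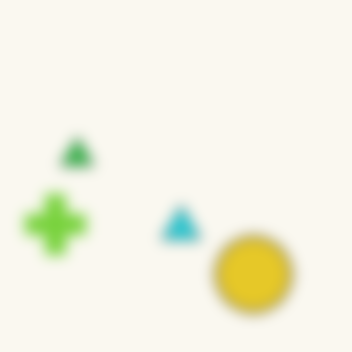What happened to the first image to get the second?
The image was heavily blurred.

Shape edges and outlines are uniformly softened across the whole image.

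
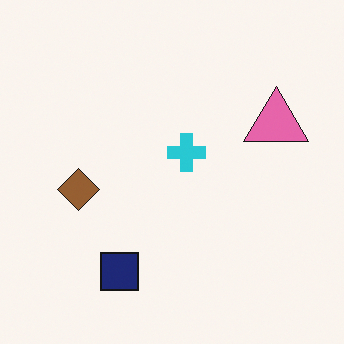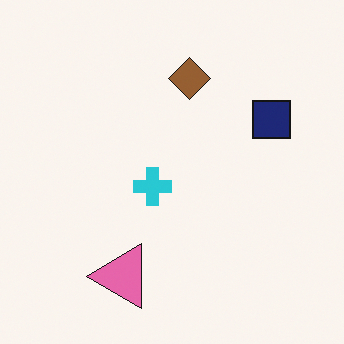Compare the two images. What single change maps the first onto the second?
This is the original image transposed (reflected across the top-left ↔ bottom-right diagonal).

Shapes have swapped their row and column positions — what was in the top-right is now in the bottom-left — a diagonal reflection.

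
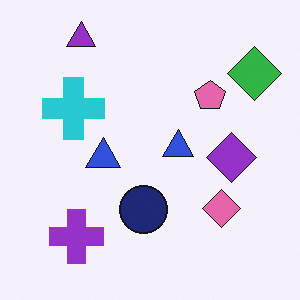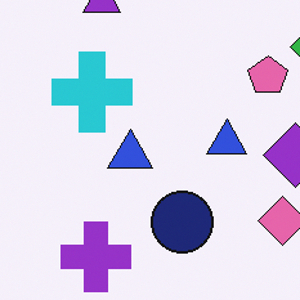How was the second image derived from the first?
The second image is the first cropped slightly and scaled back up.

The visible shapes are larger and the field of view is narrower; shapes near the original edges may be partly or wholly outside the frame — a crop-and-rescale.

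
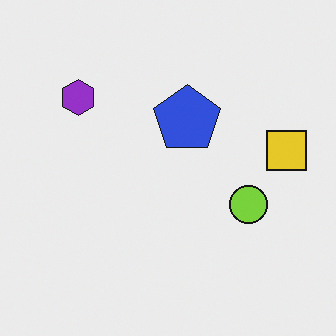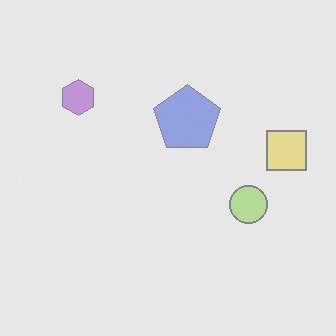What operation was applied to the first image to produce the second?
The second image is the first washed out (contrast reduced).

Tones are pushed toward mid-grey across the whole image — a global contrast change.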